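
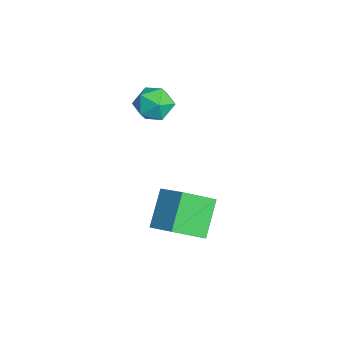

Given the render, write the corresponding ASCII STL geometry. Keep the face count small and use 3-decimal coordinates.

solid 
facet normal -0.215 0.861 0.461
outer loop
vertex -0.808 -1.906 3.404
vertex -0.207 -2.21 4.252
vertex 0.246 -1.66 3.436
endloop
endfacet
facet normal -0.213 0.945 -0.248
outer loop
vertex -0.808 -1.906 3.404
vertex 0.246 -1.66 3.436
vertex -0.202 -2.003 2.512
endloop
endfacet
facet normal -0.693 0.495 -0.524
outer loop
vertex -0.808 -1.906 3.404
vertex -0.202 -2.003 2.512
vertex -0.931 -2.765 2.756
endloop
endfacet
facet normal -0.991 0.132 0.013
outer loop
vertex -0.808 -1.906 3.404
vertex -0.931 -2.765 2.756
vertex -0.934 -2.893 3.832
endloop
endfacet
facet normal -0.696 0.359 0.622
outer loop
vertex -0.808 -1.906 3.404
vertex -0.934 -2.893 3.832
vertex -0.207 -2.21 4.252
endloop
endfacet
facet normal 0.431 0.757 -0.490
outer loop
vertex -0.202 -2.003 2.512
vertex 0.246 -1.66 3.436
vertex 0.774 -2.367 2.808
endloop
endfacet
facet normal 0.428 0.621 0.656
outer loop
vertex 0.246 -1.66 3.436
vertex -0.207 -2.21 4.252
vertex 0.771 -2.495 3.884
endloop
endfacet
facet normal -0.350 -0.192 0.917
outer loop
vertex -0.207 -2.21 4.252
vertex -0.934 -2.893 3.832
vertex 0.042 -3.257 4.128
endloop
endfacet
facet normal -0.828 -0.557 -0.069
outer loop
vertex -0.934 -2.893 3.832
vertex -0.931 -2.765 2.756
vertex -0.406 -3.6 3.204
endloop
endfacet
facet normal -0.345 0.029 -0.938
outer loop
vertex -0.931 -2.765 2.756
vertex -0.202 -2.003 2.512
vertex 0.047 -3.05 2.388
endloop
endfacet
facet normal 0.991 -0.132 -0.013
outer loop
vertex 0.648 -3.354 3.236
vertex 0.774 -2.367 2.808
vertex 0.771 -2.495 3.884
endloop
endfacet
facet normal 0.693 -0.495 0.524
outer loop
vertex 0.648 -3.354 3.236
vertex 0.771 -2.495 3.884
vertex 0.042 -3.257 4.128
endloop
endfacet
facet normal 0.213 -0.945 0.248
outer loop
vertex 0.648 -3.354 3.236
vertex 0.042 -3.257 4.128
vertex -0.406 -3.6 3.204
endloop
endfacet
facet normal 0.215 -0.861 -0.461
outer loop
vertex 0.648 -3.354 3.236
vertex -0.406 -3.6 3.204
vertex 0.047 -3.05 2.388
endloop
endfacet
facet normal 0.696 -0.359 -0.622
outer loop
vertex 0.648 -3.354 3.236
vertex 0.047 -3.05 2.388
vertex 0.774 -2.367 2.808
endloop
endfacet
facet normal 0.828 0.557 0.069
outer loop
vertex 0.771 -2.495 3.884
vertex 0.774 -2.367 2.808
vertex 0.246 -1.66 3.436
endloop
endfacet
facet normal 0.345 -0.029 0.938
outer loop
vertex 0.042 -3.257 4.128
vertex 0.771 -2.495 3.884
vertex -0.207 -2.21 4.252
endloop
endfacet
facet normal -0.431 -0.757 0.490
outer loop
vertex -0.406 -3.6 3.204
vertex 0.042 -3.257 4.128
vertex -0.934 -2.893 3.832
endloop
endfacet
facet normal -0.428 -0.621 -0.656
outer loop
vertex 0.047 -3.05 2.388
vertex -0.406 -3.6 3.204
vertex -0.931 -2.765 2.756
endloop
endfacet
facet normal 0.350 0.192 -0.917
outer loop
vertex 0.774 -2.367 2.808
vertex 0.047 -3.05 2.388
vertex -0.202 -2.003 2.512
endloop
endfacet
facet normal -0.636 0.331 0.697
outer loop
vertex 2.309 -2.687 -0.87
vertex 3.617 -1.872 -0.063
vertex 1.963 -1.049 -1.964
endloop
endfacet
facet normal -0.752 -0.468 -0.463
outer loop
vertex 3.343 -1.768 -3.477
vertex 2.309 -2.687 -0.87
vertex 1.963 -1.049 -1.964
endloop
endfacet
facet normal -0.636 0.332 0.697
outer loop
vertex 1.963 -1.049 -1.964
vertex 3.617 -1.872 -0.063
vertex 3.271 -0.234 -1.158
endloop
endfacet
facet normal -0.173 0.819 -0.547
outer loop
vertex 3.271 -0.234 -1.158
vertex 3.343 -1.768 -3.477
vertex 1.963 -1.049 -1.964
endloop
endfacet
facet normal 0.173 -0.819 0.547
outer loop
vertex 2.309 -2.687 -0.87
vertex 4.997 -2.591 -1.576
vertex 3.617 -1.872 -0.063
endloop
endfacet
facet normal -0.752 -0.469 -0.463
outer loop
vertex 3.689 -3.406 -2.382
vertex 2.309 -2.687 -0.87
vertex 3.343 -1.768 -3.477
endloop
endfacet
facet normal 0.173 -0.819 0.547
outer loop
vertex 3.689 -3.406 -2.382
vertex 4.997 -2.591 -1.576
vertex 2.309 -2.687 -0.87
endloop
endfacet
facet normal 0.752 0.469 0.463
outer loop
vertex 3.617 -1.872 -0.063
vertex 4.997 -2.591 -1.576
vertex 3.271 -0.234 -1.158
endloop
endfacet
facet normal -0.173 0.819 -0.547
outer loop
vertex 4.651 -0.953 -2.67
vertex 3.343 -1.768 -3.477
vertex 3.271 -0.234 -1.158
endloop
endfacet
facet normal 0.752 0.468 0.464
outer loop
vertex 3.271 -0.234 -1.158
vertex 4.997 -2.591 -1.576
vertex 4.651 -0.953 -2.67
endloop
endfacet
facet normal 0.636 -0.331 -0.697
outer loop
vertex 4.651 -0.953 -2.67
vertex 3.689 -3.406 -2.382
vertex 3.343 -1.768 -3.477
endloop
endfacet
facet normal 0.636 -0.331 -0.697
outer loop
vertex 4.997 -2.591 -1.576
vertex 3.689 -3.406 -2.382
vertex 4.651 -0.953 -2.67
endloop
endfacet

endsolid


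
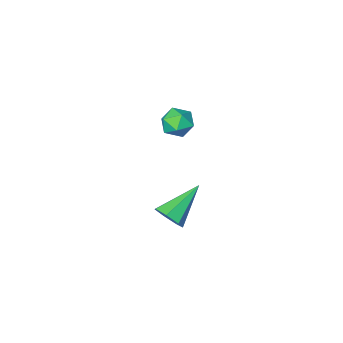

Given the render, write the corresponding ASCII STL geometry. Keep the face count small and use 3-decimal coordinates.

solid 
facet normal 0.819 0.180 -0.545
outer loop
vertex 3.498 3.705 -2.345
vertex 3.212 3.352 -2.891
vertex 3.163 4.043 -2.736
endloop
endfacet
facet normal -0.085 0.717 0.692
outer loop
vertex 3.498 3.705 -2.345
vertex 3.163 4.043 -2.736
vertex 1.648 3.008 -1.849
endloop
endfacet
facet normal 0.818 0.180 -0.545
outer loop
vertex 3.163 4.043 -2.736
vertex 3.212 3.352 -2.891
vertex 2.865 3.862 -3.243
endloop
endfacet
facet normal -0.553 0.833 0.028
outer loop
vertex 3.163 4.043 -2.736
vertex 2.865 3.862 -3.243
vertex 1.648 3.008 -1.849
endloop
endfacet
facet normal 0.819 0.181 -0.545
outer loop
vertex 2.865 3.862 -3.243
vertex 3.212 3.352 -2.891
vertex 2.828 3.296 -3.486
endloop
endfacet
facet normal -0.802 0.279 -0.529
outer loop
vertex 2.865 3.862 -3.243
vertex 2.828 3.296 -3.486
vertex 1.648 3.008 -1.849
endloop
endfacet
facet normal 0.819 0.180 -0.545
outer loop
vertex 2.828 3.296 -3.486
vertex 3.212 3.352 -2.891
vertex 3.08 2.773 -3.28
endloop
endfacet
facet normal -0.642 -0.528 -0.556
outer loop
vertex 2.828 3.296 -3.486
vertex 3.08 2.773 -3.28
vertex 1.648 3.008 -1.849
endloop
endfacet
facet normal 0.819 0.179 -0.545
outer loop
vertex 3.08 2.773 -3.28
vertex 3.212 3.352 -2.891
vertex 3.431 2.686 -2.781
endloop
endfacet
facet normal -0.195 -0.980 -0.034
outer loop
vertex 3.08 2.773 -3.28
vertex 3.431 2.686 -2.781
vertex 1.648 3.008 -1.849
endloop
endfacet
facet normal 0.819 0.179 -0.545
outer loop
vertex 3.431 2.686 -2.781
vertex 3.212 3.352 -2.891
vertex 3.617 3.101 -2.365
endloop
endfacet
facet normal 0.204 -0.737 0.644
outer loop
vertex 3.431 2.686 -2.781
vertex 3.617 3.101 -2.365
vertex 1.648 3.008 -1.849
endloop
endfacet
facet normal 0.819 0.179 -0.545
outer loop
vertex 3.617 3.101 -2.365
vertex 3.212 3.352 -2.891
vertex 3.498 3.705 -2.345
endloop
endfacet
facet normal 0.253 0.018 0.967
outer loop
vertex 3.617 3.101 -2.365
vertex 3.498 3.705 -2.345
vertex 1.648 3.008 -1.849
endloop
endfacet
facet normal -0.583 0.518 0.625
outer loop
vertex -0.651 -1.291 -2.177
vertex -0.915 -1.974 -1.857
vertex -0.27 -1.614 -1.554
endloop
endfacet
facet normal 0.004 0.889 0.458
outer loop
vertex -0.651 -1.291 -2.177
vertex -0.27 -1.614 -1.554
vertex 0.148 -1.303 -2.161
endloop
endfacet
facet normal 0.020 0.967 -0.252
outer loop
vertex -0.651 -1.291 -2.177
vertex 0.148 -1.303 -2.161
vertex -0.24 -1.472 -2.839
endloop
endfacet
facet normal -0.557 0.645 -0.522
outer loop
vertex -0.651 -1.291 -2.177
vertex -0.24 -1.472 -2.839
vertex -0.897 -1.887 -2.651
endloop
endfacet
facet normal -0.930 0.368 0.019
outer loop
vertex -0.651 -1.291 -2.177
vertex -0.897 -1.887 -2.651
vertex -0.915 -1.974 -1.857
endloop
endfacet
facet normal 0.570 0.502 0.650
outer loop
vertex 0.148 -1.303 -2.161
vertex -0.27 -1.614 -1.554
vertex 0.377 -1.993 -1.829
endloop
endfacet
facet normal -0.379 -0.096 0.920
outer loop
vertex -0.27 -1.614 -1.554
vertex -0.915 -1.974 -1.857
vertex -0.28 -2.408 -1.641
endloop
endfacet
facet normal -0.939 -0.340 -0.059
outer loop
vertex -0.915 -1.974 -1.857
vertex -0.897 -1.887 -2.651
vertex -0.668 -2.577 -2.319
endloop
endfacet
facet normal -0.335 0.107 -0.936
outer loop
vertex -0.897 -1.887 -2.651
vertex -0.24 -1.472 -2.839
vertex -0.25 -2.266 -2.926
endloop
endfacet
facet normal 0.598 0.627 -0.499
outer loop
vertex -0.24 -1.472 -2.839
vertex 0.148 -1.303 -2.161
vertex 0.395 -1.906 -2.623
endloop
endfacet
facet normal 0.557 -0.645 0.522
outer loop
vertex 0.131 -2.589 -2.303
vertex 0.377 -1.993 -1.829
vertex -0.28 -2.408 -1.641
endloop
endfacet
facet normal -0.020 -0.967 0.252
outer loop
vertex 0.131 -2.589 -2.303
vertex -0.28 -2.408 -1.641
vertex -0.668 -2.577 -2.319
endloop
endfacet
facet normal -0.004 -0.889 -0.458
outer loop
vertex 0.131 -2.589 -2.303
vertex -0.668 -2.577 -2.319
vertex -0.25 -2.266 -2.926
endloop
endfacet
facet normal 0.583 -0.518 -0.625
outer loop
vertex 0.131 -2.589 -2.303
vertex -0.25 -2.266 -2.926
vertex 0.395 -1.906 -2.623
endloop
endfacet
facet normal 0.930 -0.368 -0.019
outer loop
vertex 0.131 -2.589 -2.303
vertex 0.395 -1.906 -2.623
vertex 0.377 -1.993 -1.829
endloop
endfacet
facet normal 0.335 -0.107 0.936
outer loop
vertex -0.28 -2.408 -1.641
vertex 0.377 -1.993 -1.829
vertex -0.27 -1.614 -1.554
endloop
endfacet
facet normal -0.598 -0.627 0.499
outer loop
vertex -0.668 -2.577 -2.319
vertex -0.28 -2.408 -1.641
vertex -0.915 -1.974 -1.857
endloop
endfacet
facet normal -0.570 -0.502 -0.650
outer loop
vertex -0.25 -2.266 -2.926
vertex -0.668 -2.577 -2.319
vertex -0.897 -1.887 -2.651
endloop
endfacet
facet normal 0.379 0.096 -0.920
outer loop
vertex 0.395 -1.906 -2.623
vertex -0.25 -2.266 -2.926
vertex -0.24 -1.472 -2.839
endloop
endfacet
facet normal 0.939 0.340 0.059
outer loop
vertex 0.377 -1.993 -1.829
vertex 0.395 -1.906 -2.623
vertex 0.148 -1.303 -2.161
endloop
endfacet

endsolid


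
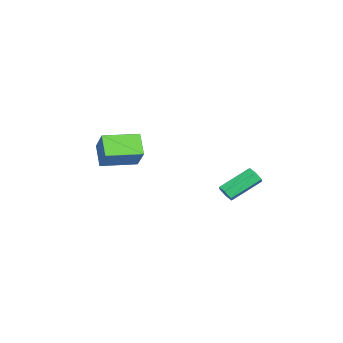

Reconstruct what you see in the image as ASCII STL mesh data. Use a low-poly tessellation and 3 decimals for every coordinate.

solid 
facet normal -0.546 -0.341 -0.765
outer loop
vertex 1.59 -4.058 -0.953
vertex 0.63 -2.207 -1.093
vertex 2.635 -3.589 -1.907
endloop
endfacet
facet normal 0.459 -0.886 0.067
outer loop
vertex 3.59 -2.993 -0.567
vertex 1.59 -4.058 -0.953
vertex 2.635 -3.589 -1.907
endloop
endfacet
facet normal -0.546 -0.340 -0.766
outer loop
vertex 2.635 -3.589 -1.907
vertex 0.63 -2.207 -1.093
vertex 1.675 -1.738 -2.046
endloop
endfacet
facet normal 0.701 0.315 -0.640
outer loop
vertex 1.675 -1.738 -2.046
vertex 3.59 -2.993 -0.567
vertex 2.635 -3.589 -1.907
endloop
endfacet
facet normal -0.701 -0.315 0.640
outer loop
vertex 1.59 -4.058 -0.953
vertex 1.585 -1.611 0.247
vertex 0.63 -2.207 -1.093
endloop
endfacet
facet normal 0.459 -0.886 0.067
outer loop
vertex 2.545 -3.462 0.386
vertex 1.59 -4.058 -0.953
vertex 3.59 -2.993 -0.567
endloop
endfacet
facet normal -0.701 -0.315 0.640
outer loop
vertex 2.545 -3.462 0.386
vertex 1.585 -1.611 0.247
vertex 1.59 -4.058 -0.953
endloop
endfacet
facet normal -0.459 0.886 -0.067
outer loop
vertex 0.63 -2.207 -1.093
vertex 1.585 -1.611 0.247
vertex 1.675 -1.738 -2.046
endloop
endfacet
facet normal 0.701 0.315 -0.640
outer loop
vertex 2.63 -1.142 -0.707
vertex 3.59 -2.993 -0.567
vertex 1.675 -1.738 -2.046
endloop
endfacet
facet normal -0.459 0.886 -0.067
outer loop
vertex 1.675 -1.738 -2.046
vertex 1.585 -1.611 0.247
vertex 2.63 -1.142 -0.707
endloop
endfacet
facet normal 0.545 0.341 0.766
outer loop
vertex 2.63 -1.142 -0.707
vertex 2.545 -3.462 0.386
vertex 3.59 -2.993 -0.567
endloop
endfacet
facet normal 0.546 0.341 0.765
outer loop
vertex 1.585 -1.611 0.247
vertex 2.545 -3.462 0.386
vertex 2.63 -1.142 -0.707
endloop
endfacet
facet normal 0.557 -0.676 -0.483
outer loop
vertex 2.07 3.136 -3.346
vertex 1.654 3.08 -3.747
vertex 2.074 3.475 -3.816
endloop
endfacet
facet normal 0.831 0.448 0.330
outer loop
vertex 2.07 3.136 -3.346
vertex 2.074 3.475 -3.816
vertex 0.901 4.556 -2.333
endloop
endfacet
facet normal 0.831 0.448 0.330
outer loop
vertex 0.901 4.556 -2.333
vertex 2.074 3.475 -3.816
vertex 0.905 4.895 -2.803
endloop
endfacet
facet normal -0.557 0.676 0.483
outer loop
vertex 0.901 4.556 -2.333
vertex 0.905 4.895 -2.803
vertex 0.486 4.5 -2.733
endloop
endfacet
facet normal 0.557 -0.676 -0.483
outer loop
vertex 2.074 3.475 -3.816
vertex 1.654 3.08 -3.747
vertex 1.658 3.419 -4.217
endloop
endfacet
facet normal 0.421 0.730 -0.538
outer loop
vertex 2.074 3.475 -3.816
vertex 1.658 3.419 -4.217
vertex 0.905 4.895 -2.803
endloop
endfacet
facet normal 0.421 0.730 -0.538
outer loop
vertex 0.905 4.895 -2.803
vertex 1.658 3.419 -4.217
vertex 0.489 4.839 -3.204
endloop
endfacet
facet normal -0.557 0.676 0.483
outer loop
vertex 0.905 4.895 -2.803
vertex 0.489 4.839 -3.204
vertex 0.486 4.5 -2.733
endloop
endfacet
facet normal 0.557 -0.676 -0.483
outer loop
vertex 1.658 3.419 -4.217
vertex 1.654 3.08 -3.747
vertex 1.239 3.024 -4.147
endloop
endfacet
facet normal -0.410 0.281 -0.868
outer loop
vertex 1.658 3.419 -4.217
vertex 1.239 3.024 -4.147
vertex 0.489 4.839 -3.204
endloop
endfacet
facet normal -0.410 0.281 -0.868
outer loop
vertex 0.489 4.839 -3.204
vertex 1.239 3.024 -4.147
vertex 0.07 4.444 -3.134
endloop
endfacet
facet normal -0.557 0.676 0.483
outer loop
vertex 0.489 4.839 -3.204
vertex 0.07 4.444 -3.134
vertex 0.486 4.5 -2.733
endloop
endfacet
facet normal 0.557 -0.676 -0.483
outer loop
vertex 1.239 3.024 -4.147
vertex 1.654 3.08 -3.747
vertex 1.235 2.685 -3.677
endloop
endfacet
facet normal -0.831 -0.448 -0.330
outer loop
vertex 1.239 3.024 -4.147
vertex 1.235 2.685 -3.677
vertex 0.07 4.444 -3.134
endloop
endfacet
facet normal -0.831 -0.448 -0.330
outer loop
vertex 0.07 4.444 -3.134
vertex 1.235 2.685 -3.677
vertex 0.066 4.105 -2.664
endloop
endfacet
facet normal -0.557 0.676 0.483
outer loop
vertex 0.07 4.444 -3.134
vertex 0.066 4.105 -2.664
vertex 0.486 4.5 -2.733
endloop
endfacet
facet normal 0.557 -0.676 -0.483
outer loop
vertex 1.235 2.685 -3.677
vertex 1.654 3.08 -3.747
vertex 1.651 2.741 -3.276
endloop
endfacet
facet normal -0.421 -0.730 0.538
outer loop
vertex 1.235 2.685 -3.677
vertex 1.651 2.741 -3.276
vertex 0.066 4.105 -2.664
endloop
endfacet
facet normal -0.421 -0.730 0.538
outer loop
vertex 0.066 4.105 -2.664
vertex 1.651 2.741 -3.276
vertex 0.482 4.161 -2.263
endloop
endfacet
facet normal -0.557 0.676 0.483
outer loop
vertex 0.066 4.105 -2.664
vertex 0.482 4.161 -2.263
vertex 0.486 4.5 -2.733
endloop
endfacet
facet normal 0.557 -0.676 -0.483
outer loop
vertex 1.651 2.741 -3.276
vertex 1.654 3.08 -3.747
vertex 2.07 3.136 -3.346
endloop
endfacet
facet normal 0.410 -0.281 0.868
outer loop
vertex 1.651 2.741 -3.276
vertex 2.07 3.136 -3.346
vertex 0.482 4.161 -2.263
endloop
endfacet
facet normal 0.410 -0.281 0.868
outer loop
vertex 0.482 4.161 -2.263
vertex 2.07 3.136 -3.346
vertex 0.901 4.556 -2.333
endloop
endfacet
facet normal -0.557 0.676 0.483
outer loop
vertex 0.482 4.161 -2.263
vertex 0.901 4.556 -2.333
vertex 0.486 4.5 -2.733
endloop
endfacet

endsolid


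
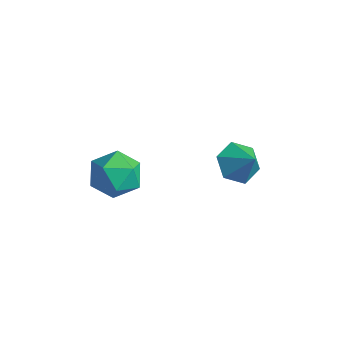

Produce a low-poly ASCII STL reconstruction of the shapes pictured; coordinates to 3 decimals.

solid 
facet normal -0.400 0.819 0.412
outer loop
vertex -2.886 -2.093 3.646
vertex -2.355 -2.342 4.655
vertex -1.816 -1.679 3.861
endloop
endfacet
facet normal -0.295 0.911 -0.287
outer loop
vertex -2.886 -2.093 3.646
vertex -1.816 -1.679 3.861
vertex -2.079 -2.097 2.803
endloop
endfacet
facet normal -0.660 0.405 -0.633
outer loop
vertex -2.886 -2.093 3.646
vertex -2.079 -2.097 2.803
vertex -2.78 -3.019 2.944
endloop
endfacet
facet normal -0.989 -0.001 -0.148
outer loop
vertex -2.886 -2.093 3.646
vertex -2.78 -3.019 2.944
vertex -2.951 -3.171 4.089
endloop
endfacet
facet normal -0.828 0.255 0.499
outer loop
vertex -2.886 -2.093 3.646
vertex -2.951 -3.171 4.089
vertex -2.355 -2.342 4.655
endloop
endfacet
facet normal 0.399 0.815 -0.421
outer loop
vertex -2.079 -2.097 2.803
vertex -1.816 -1.679 3.861
vertex -1.049 -2.349 3.291
endloop
endfacet
facet normal 0.230 0.664 0.711
outer loop
vertex -1.816 -1.679 3.861
vertex -2.355 -2.342 4.655
vertex -1.22 -2.501 4.436
endloop
endfacet
facet normal -0.464 -0.248 0.851
outer loop
vertex -2.355 -2.342 4.655
vertex -2.951 -3.171 4.089
vertex -1.921 -3.423 4.577
endloop
endfacet
facet normal -0.724 -0.662 -0.196
outer loop
vertex -2.951 -3.171 4.089
vertex -2.78 -3.019 2.944
vertex -2.184 -3.841 3.519
endloop
endfacet
facet normal -0.190 -0.006 -0.982
outer loop
vertex -2.78 -3.019 2.944
vertex -2.079 -2.097 2.803
vertex -1.645 -3.178 2.725
endloop
endfacet
facet normal 0.989 0.001 0.148
outer loop
vertex -1.114 -3.427 3.734
vertex -1.049 -2.349 3.291
vertex -1.22 -2.501 4.436
endloop
endfacet
facet normal 0.660 -0.405 0.633
outer loop
vertex -1.114 -3.427 3.734
vertex -1.22 -2.501 4.436
vertex -1.921 -3.423 4.577
endloop
endfacet
facet normal 0.295 -0.911 0.287
outer loop
vertex -1.114 -3.427 3.734
vertex -1.921 -3.423 4.577
vertex -2.184 -3.841 3.519
endloop
endfacet
facet normal 0.400 -0.819 -0.412
outer loop
vertex -1.114 -3.427 3.734
vertex -2.184 -3.841 3.519
vertex -1.645 -3.178 2.725
endloop
endfacet
facet normal 0.828 -0.255 -0.499
outer loop
vertex -1.114 -3.427 3.734
vertex -1.645 -3.178 2.725
vertex -1.049 -2.349 3.291
endloop
endfacet
facet normal 0.724 0.662 0.196
outer loop
vertex -1.22 -2.501 4.436
vertex -1.049 -2.349 3.291
vertex -1.816 -1.679 3.861
endloop
endfacet
facet normal 0.190 0.006 0.982
outer loop
vertex -1.921 -3.423 4.577
vertex -1.22 -2.501 4.436
vertex -2.355 -2.342 4.655
endloop
endfacet
facet normal -0.399 -0.815 0.421
outer loop
vertex -2.184 -3.841 3.519
vertex -1.921 -3.423 4.577
vertex -2.951 -3.171 4.089
endloop
endfacet
facet normal -0.230 -0.664 -0.711
outer loop
vertex -1.645 -3.178 2.725
vertex -2.184 -3.841 3.519
vertex -2.78 -3.019 2.944
endloop
endfacet
facet normal 0.464 0.248 -0.851
outer loop
vertex -1.049 -2.349 3.291
vertex -1.645 -3.178 2.725
vertex -2.079 -2.097 2.803
endloop
endfacet
facet normal -0.723 -0.009 -0.691
outer loop
vertex 0.606 2.407 2.651
vertex 0.134 1.684 3.154
vertex -0.067 2.644 3.352
endloop
endfacet
facet normal 0.534 0.812 0.238
outer loop
vertex 0.606 2.407 2.651
vertex -0.067 2.644 3.352
vertex 1.066 1.696 4.046
endloop
endfacet
facet normal -0.723 -0.009 -0.691
outer loop
vertex -0.067 2.644 3.352
vertex 0.134 1.684 3.154
vertex -0.539 1.921 3.855
endloop
endfacet
facet normal -0.016 0.578 0.816
outer loop
vertex -0.067 2.644 3.352
vertex -0.539 1.921 3.855
vertex 1.066 1.696 4.046
endloop
endfacet
facet normal -0.723 -0.009 -0.691
outer loop
vertex -0.539 1.921 3.855
vertex 0.134 1.684 3.154
vertex -0.339 0.961 3.658
endloop
endfacet
facet normal -0.147 -0.228 0.963
outer loop
vertex -0.539 1.921 3.855
vertex -0.339 0.961 3.658
vertex 1.066 1.696 4.046
endloop
endfacet
facet normal -0.723 -0.009 -0.691
outer loop
vertex -0.339 0.961 3.658
vertex 0.134 1.684 3.154
vertex 0.334 0.725 2.957
endloop
endfacet
facet normal 0.273 -0.802 0.532
outer loop
vertex -0.339 0.961 3.658
vertex 0.334 0.725 2.957
vertex 1.066 1.696 4.046
endloop
endfacet
facet normal -0.723 -0.009 -0.690
outer loop
vertex 0.334 0.725 2.957
vertex 0.134 1.684 3.154
vertex 0.806 1.448 2.453
endloop
endfacet
facet normal 0.822 -0.568 -0.046
outer loop
vertex 0.334 0.725 2.957
vertex 0.806 1.448 2.453
vertex 1.066 1.696 4.046
endloop
endfacet
facet normal -0.723 -0.008 -0.691
outer loop
vertex 0.806 1.448 2.453
vertex 0.134 1.684 3.154
vertex 0.606 2.407 2.651
endloop
endfacet
facet normal 0.952 0.238 -0.192
outer loop
vertex 0.806 1.448 2.453
vertex 0.606 2.407 2.651
vertex 1.066 1.696 4.046
endloop
endfacet

endsolid


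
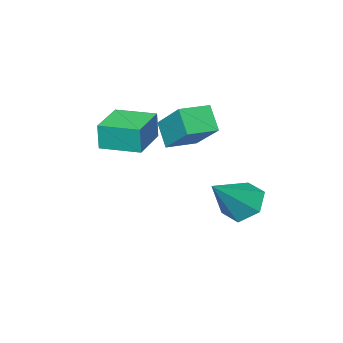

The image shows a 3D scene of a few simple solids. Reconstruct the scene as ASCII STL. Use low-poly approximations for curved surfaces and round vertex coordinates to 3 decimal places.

solid 
facet normal -0.747 -0.093 -0.658
outer loop
vertex 0.073 -0.791 -5.003
vertex -0.496 -0.292 -4.428
vertex 0.026 0.155 -5.084
endloop
endfacet
facet normal 0.900 0.007 -0.437
outer loop
vertex 0.073 -0.791 -5.003
vertex 0.026 0.155 -5.084
vertex 0.976 -0.108 -3.132
endloop
endfacet
facet normal -0.747 -0.094 -0.658
outer loop
vertex 0.026 0.155 -5.084
vertex -0.496 -0.292 -4.428
vertex -0.543 0.653 -4.509
endloop
endfacet
facet normal 0.554 0.817 -0.160
outer loop
vertex 0.026 0.155 -5.084
vertex -0.543 0.653 -4.509
vertex 0.976 -0.108 -3.132
endloop
endfacet
facet normal -0.747 -0.094 -0.658
outer loop
vertex -0.543 0.653 -4.509
vertex -0.496 -0.292 -4.428
vertex -1.065 0.207 -3.853
endloop
endfacet
facet normal -0.057 0.846 0.530
outer loop
vertex -0.543 0.653 -4.509
vertex -1.065 0.207 -3.853
vertex 0.976 -0.108 -3.132
endloop
endfacet
facet normal -0.747 -0.093 -0.658
outer loop
vertex -1.065 0.207 -3.853
vertex -0.496 -0.292 -4.428
vertex -1.018 -0.739 -3.772
endloop
endfacet
facet normal -0.323 0.065 0.944
outer loop
vertex -1.065 0.207 -3.853
vertex -1.018 -0.739 -3.772
vertex 0.976 -0.108 -3.132
endloop
endfacet
facet normal -0.747 -0.094 -0.658
outer loop
vertex -1.018 -0.739 -3.772
vertex -0.496 -0.292 -4.428
vertex -0.449 -1.237 -4.347
endloop
endfacet
facet normal 0.022 -0.745 0.667
outer loop
vertex -1.018 -0.739 -3.772
vertex -0.449 -1.237 -4.347
vertex 0.976 -0.108 -3.132
endloop
endfacet
facet normal -0.747 -0.094 -0.658
outer loop
vertex -0.449 -1.237 -4.347
vertex -0.496 -0.292 -4.428
vertex 0.073 -0.791 -5.003
endloop
endfacet
facet normal 0.633 -0.774 -0.023
outer loop
vertex -0.449 -1.237 -4.347
vertex 0.073 -0.791 -5.003
vertex 0.976 -0.108 -3.132
endloop
endfacet
facet normal -0.991 0.127 -0.029
outer loop
vertex 0.32 -2.576 -0.95
vertex 0.491 -0.949 0.351
vertex 0.439 -1.857 -1.865
endloop
endfacet
facet normal -0.083 -0.778 -0.622
outer loop
vertex 1.629 -2.011 -1.831
vertex 0.32 -2.576 -0.95
vertex 0.439 -1.857 -1.865
endloop
endfacet
facet normal -0.991 0.127 -0.029
outer loop
vertex 0.439 -1.857 -1.865
vertex 0.491 -0.949 0.351
vertex 0.61 -0.23 -0.565
endloop
endfacet
facet normal 0.102 0.614 -0.782
outer loop
vertex 0.61 -0.23 -0.565
vertex 1.629 -2.011 -1.831
vertex 0.439 -1.857 -1.865
endloop
endfacet
facet normal -0.102 -0.615 0.782
outer loop
vertex 0.32 -2.576 -0.95
vertex 1.681 -1.103 0.385
vertex 0.491 -0.949 0.351
endloop
endfacet
facet normal -0.082 -0.779 -0.622
outer loop
vertex 1.51 -2.73 -0.915
vertex 0.32 -2.576 -0.95
vertex 1.629 -2.011 -1.831
endloop
endfacet
facet normal -0.103 -0.614 0.782
outer loop
vertex 1.51 -2.73 -0.915
vertex 1.681 -1.103 0.385
vertex 0.32 -2.576 -0.95
endloop
endfacet
facet normal 0.083 0.779 0.622
outer loop
vertex 0.491 -0.949 0.351
vertex 1.681 -1.103 0.385
vertex 0.61 -0.23 -0.565
endloop
endfacet
facet normal 0.103 0.615 -0.782
outer loop
vertex 1.8 -0.384 -0.53
vertex 1.629 -2.011 -1.831
vertex 0.61 -0.23 -0.565
endloop
endfacet
facet normal 0.082 0.778 0.622
outer loop
vertex 0.61 -0.23 -0.565
vertex 1.681 -1.103 0.385
vertex 1.8 -0.384 -0.53
endloop
endfacet
facet normal 0.991 -0.127 0.029
outer loop
vertex 1.8 -0.384 -0.53
vertex 1.51 -2.73 -0.915
vertex 1.629 -2.011 -1.831
endloop
endfacet
facet normal 0.991 -0.127 0.029
outer loop
vertex 1.681 -1.103 0.385
vertex 1.51 -2.73 -0.915
vertex 1.8 -0.384 -0.53
endloop
endfacet
facet normal -0.793 -0.607 0.048
outer loop
vertex 3.414 -2.418 0.292
vertex 2.491 -1.21 0.324
vertex 3.359 -2.431 -0.786
endloop
endfacet
facet normal 0.606 -0.795 -0.021
outer loop
vertex 4.669 -1.43 -0.864
vertex 3.414 -2.418 0.292
vertex 3.359 -2.431 -0.786
endloop
endfacet
facet normal -0.793 -0.607 0.047
outer loop
vertex 3.359 -2.431 -0.786
vertex 2.491 -1.21 0.324
vertex 2.437 -1.223 -0.755
endloop
endfacet
facet normal -0.050 -0.012 -0.999
outer loop
vertex 2.437 -1.223 -0.755
vertex 4.669 -1.43 -0.864
vertex 3.359 -2.431 -0.786
endloop
endfacet
facet normal 0.050 0.012 0.999
outer loop
vertex 3.414 -2.418 0.292
vertex 3.801 -0.209 0.246
vertex 2.491 -1.21 0.324
endloop
endfacet
facet normal 0.607 -0.795 -0.021
outer loop
vertex 4.723 -1.417 0.215
vertex 3.414 -2.418 0.292
vertex 4.669 -1.43 -0.864
endloop
endfacet
facet normal 0.049 0.012 0.999
outer loop
vertex 4.723 -1.417 0.215
vertex 3.801 -0.209 0.246
vertex 3.414 -2.418 0.292
endloop
endfacet
facet normal -0.606 0.795 0.021
outer loop
vertex 2.491 -1.21 0.324
vertex 3.801 -0.209 0.246
vertex 2.437 -1.223 -0.755
endloop
endfacet
facet normal -0.050 -0.012 -0.999
outer loop
vertex 3.746 -0.222 -0.832
vertex 4.669 -1.43 -0.864
vertex 2.437 -1.223 -0.755
endloop
endfacet
facet normal -0.607 0.795 0.021
outer loop
vertex 2.437 -1.223 -0.755
vertex 3.801 -0.209 0.246
vertex 3.746 -0.222 -0.832
endloop
endfacet
facet normal 0.793 0.607 -0.047
outer loop
vertex 3.746 -0.222 -0.832
vertex 4.723 -1.417 0.215
vertex 4.669 -1.43 -0.864
endloop
endfacet
facet normal 0.793 0.607 -0.048
outer loop
vertex 3.801 -0.209 0.246
vertex 4.723 -1.417 0.215
vertex 3.746 -0.222 -0.832
endloop
endfacet

endsolid


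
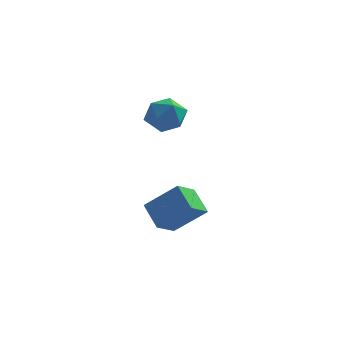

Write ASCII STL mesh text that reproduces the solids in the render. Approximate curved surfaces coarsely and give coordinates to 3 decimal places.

solid 
facet normal -0.549 0.592 0.590
outer loop
vertex -1.134 -0.608 -2.37
vertex 0.407 -0.507 -1.037
vertex -0.633 0.519 -3.034
endloop
endfacet
facet normal -0.755 -0.049 -0.654
outer loop
vertex 0.213 -0.393 -3.943
vertex -1.134 -0.608 -2.37
vertex -0.633 0.519 -3.034
endloop
endfacet
facet normal -0.549 0.592 0.590
outer loop
vertex -0.633 0.519 -3.034
vertex 0.407 -0.507 -1.037
vertex 0.908 0.619 -1.701
endloop
endfacet
facet normal 0.358 0.804 -0.474
outer loop
vertex 0.908 0.619 -1.701
vertex 0.213 -0.393 -3.943
vertex -0.633 0.519 -3.034
endloop
endfacet
facet normal -0.358 -0.804 0.474
outer loop
vertex -1.134 -0.608 -2.37
vertex 1.253 -1.419 -1.946
vertex 0.407 -0.507 -1.037
endloop
endfacet
facet normal -0.755 -0.049 -0.654
outer loop
vertex -0.288 -1.519 -3.279
vertex -1.134 -0.608 -2.37
vertex 0.213 -0.393 -3.943
endloop
endfacet
facet normal -0.358 -0.805 0.474
outer loop
vertex -0.288 -1.519 -3.279
vertex 1.253 -1.419 -1.946
vertex -1.134 -0.608 -2.37
endloop
endfacet
facet normal 0.755 0.049 0.654
outer loop
vertex 0.407 -0.507 -1.037
vertex 1.253 -1.419 -1.946
vertex 0.908 0.619 -1.701
endloop
endfacet
facet normal 0.357 0.805 -0.474
outer loop
vertex 1.754 -0.292 -2.61
vertex 0.213 -0.393 -3.943
vertex 0.908 0.619 -1.701
endloop
endfacet
facet normal 0.755 0.049 0.654
outer loop
vertex 0.908 0.619 -1.701
vertex 1.253 -1.419 -1.946
vertex 1.754 -0.292 -2.61
endloop
endfacet
facet normal 0.549 -0.592 -0.590
outer loop
vertex 1.754 -0.292 -2.61
vertex -0.288 -1.519 -3.279
vertex 0.213 -0.393 -3.943
endloop
endfacet
facet normal 0.549 -0.592 -0.590
outer loop
vertex 1.253 -1.419 -1.946
vertex -0.288 -1.519 -3.279
vertex 1.754 -0.292 -2.61
endloop
endfacet
facet normal -0.898 0.275 -0.344
outer loop
vertex -0.979 1.378 1.944
vertex -1.439 0.571 2.501
vertex -1.317 1.544 2.96
endloop
endfacet
facet normal -0.463 0.837 -0.291
outer loop
vertex -0.979 1.378 1.944
vertex -1.317 1.544 2.96
vertex -0.37 1.953 2.63
endloop
endfacet
facet normal 0.112 0.711 -0.695
outer loop
vertex -0.979 1.378 1.944
vertex -0.37 1.953 2.63
vertex 0.094 1.233 1.968
endloop
endfacet
facet normal 0.031 0.068 -0.997
outer loop
vertex -0.979 1.378 1.944
vertex 0.094 1.233 1.968
vertex -0.567 0.378 1.889
endloop
endfacet
facet normal -0.592 -0.201 -0.780
outer loop
vertex -0.979 1.378 1.944
vertex -0.567 0.378 1.889
vertex -1.439 0.571 2.501
endloop
endfacet
facet normal -0.249 0.888 0.387
outer loop
vertex -0.37 1.953 2.63
vertex -1.317 1.544 2.96
vertex -0.453 1.502 3.611
endloop
endfacet
facet normal -0.953 -0.023 0.302
outer loop
vertex -1.317 1.544 2.96
vertex -1.439 0.571 2.501
vertex -1.114 0.647 3.532
endloop
endfacet
facet normal -0.458 -0.792 -0.403
outer loop
vertex -1.439 0.571 2.501
vertex -0.567 0.378 1.889
vertex -0.65 -0.073 2.87
endloop
endfacet
facet normal 0.551 -0.356 -0.754
outer loop
vertex -0.567 0.378 1.889
vertex 0.094 1.233 1.968
vertex 0.297 0.336 2.54
endloop
endfacet
facet normal 0.681 0.683 -0.265
outer loop
vertex 0.094 1.233 1.968
vertex -0.37 1.953 2.63
vertex 0.419 1.309 2.999
endloop
endfacet
facet normal -0.031 -0.068 0.997
outer loop
vertex -0.041 0.502 3.556
vertex -0.453 1.502 3.611
vertex -1.114 0.647 3.532
endloop
endfacet
facet normal -0.112 -0.711 0.695
outer loop
vertex -0.041 0.502 3.556
vertex -1.114 0.647 3.532
vertex -0.65 -0.073 2.87
endloop
endfacet
facet normal 0.463 -0.837 0.291
outer loop
vertex -0.041 0.502 3.556
vertex -0.65 -0.073 2.87
vertex 0.297 0.336 2.54
endloop
endfacet
facet normal 0.898 -0.275 0.344
outer loop
vertex -0.041 0.502 3.556
vertex 0.297 0.336 2.54
vertex 0.419 1.309 2.999
endloop
endfacet
facet normal 0.592 0.201 0.780
outer loop
vertex -0.041 0.502 3.556
vertex 0.419 1.309 2.999
vertex -0.453 1.502 3.611
endloop
endfacet
facet normal -0.551 0.356 0.754
outer loop
vertex -1.114 0.647 3.532
vertex -0.453 1.502 3.611
vertex -1.317 1.544 2.96
endloop
endfacet
facet normal -0.681 -0.683 0.265
outer loop
vertex -0.65 -0.073 2.87
vertex -1.114 0.647 3.532
vertex -1.439 0.571 2.501
endloop
endfacet
facet normal 0.249 -0.888 -0.387
outer loop
vertex 0.297 0.336 2.54
vertex -0.65 -0.073 2.87
vertex -0.567 0.378 1.889
endloop
endfacet
facet normal 0.953 0.023 -0.302
outer loop
vertex 0.419 1.309 2.999
vertex 0.297 0.336 2.54
vertex 0.094 1.233 1.968
endloop
endfacet
facet normal 0.458 0.792 0.403
outer loop
vertex -0.453 1.502 3.611
vertex 0.419 1.309 2.999
vertex -0.37 1.953 2.63
endloop
endfacet

endsolid


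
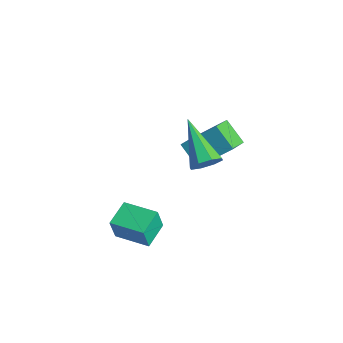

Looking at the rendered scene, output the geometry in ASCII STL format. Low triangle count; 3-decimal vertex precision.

solid 
facet normal 0.847 -0.025 -0.531
outer loop
vertex 4.402 1.653 0.816
vertex 4.051 1.605 0.259
vertex 4.291 2.104 0.618
endloop
endfacet
facet normal 0.225 0.438 0.871
outer loop
vertex 4.402 1.653 0.816
vertex 4.291 2.104 0.618
vertex 2.289 1.655 1.361
endloop
endfacet
facet normal 0.846 -0.024 -0.532
outer loop
vertex 4.291 2.104 0.618
vertex 4.051 1.605 0.259
vertex 4.039 2.263 0.21
endloop
endfacet
facet normal -0.059 0.917 0.394
outer loop
vertex 4.291 2.104 0.618
vertex 4.039 2.263 0.21
vertex 2.289 1.655 1.361
endloop
endfacet
facet normal 0.848 -0.024 -0.530
outer loop
vertex 4.039 2.263 0.21
vertex 4.051 1.605 0.259
vertex 3.795 2.037 -0.17
endloop
endfacet
facet normal -0.449 0.865 -0.226
outer loop
vertex 4.039 2.263 0.21
vertex 3.795 2.037 -0.17
vertex 2.289 1.655 1.361
endloop
endfacet
facet normal 0.848 -0.024 -0.530
outer loop
vertex 3.795 2.037 -0.17
vertex 4.051 1.605 0.259
vertex 3.701 1.558 -0.299
endloop
endfacet
facet normal -0.715 0.309 -0.627
outer loop
vertex 3.795 2.037 -0.17
vertex 3.701 1.558 -0.299
vertex 2.289 1.655 1.361
endloop
endfacet
facet normal 0.848 -0.024 -0.530
outer loop
vertex 3.701 1.558 -0.299
vertex 4.051 1.605 0.259
vertex 3.812 1.106 -0.101
endloop
endfacet
facet normal -0.702 -0.423 -0.573
outer loop
vertex 3.701 1.558 -0.299
vertex 3.812 1.106 -0.101
vertex 2.289 1.655 1.361
endloop
endfacet
facet normal 0.847 -0.023 -0.530
outer loop
vertex 3.812 1.106 -0.101
vertex 4.051 1.605 0.259
vertex 4.063 0.947 0.307
endloop
endfacet
facet normal -0.417 -0.904 -0.095
outer loop
vertex 3.812 1.106 -0.101
vertex 4.063 0.947 0.307
vertex 2.289 1.655 1.361
endloop
endfacet
facet normal 0.847 -0.023 -0.530
outer loop
vertex 4.063 0.947 0.307
vertex 4.051 1.605 0.259
vertex 4.307 1.174 0.687
endloop
endfacet
facet normal -0.027 -0.850 0.525
outer loop
vertex 4.063 0.947 0.307
vertex 4.307 1.174 0.687
vertex 2.289 1.655 1.361
endloop
endfacet
facet normal 0.847 -0.025 -0.531
outer loop
vertex 4.307 1.174 0.687
vertex 4.051 1.605 0.259
vertex 4.402 1.653 0.816
endloop
endfacet
facet normal 0.238 -0.296 0.925
outer loop
vertex 4.307 1.174 0.687
vertex 4.402 1.653 0.816
vertex 2.289 1.655 1.361
endloop
endfacet
facet normal -0.742 -0.250 0.622
outer loop
vertex 1.23 1.852 -1.2
vertex 1.842 3.027 0.003
vertex 0.642 2.578 -1.61
endloop
endfacet
facet normal -0.342 -0.657 -0.673
outer loop
vertex 1.518 2.873 -2.343
vertex 1.23 1.852 -1.2
vertex 0.642 2.578 -1.61
endloop
endfacet
facet normal -0.742 -0.251 0.622
outer loop
vertex 0.642 2.578 -1.61
vertex 1.842 3.027 0.003
vertex 1.254 3.753 -0.406
endloop
endfacet
facet normal -0.576 0.712 -0.402
outer loop
vertex 1.254 3.753 -0.406
vertex 1.518 2.873 -2.343
vertex 0.642 2.578 -1.61
endloop
endfacet
facet normal 0.576 -0.712 0.402
outer loop
vertex 1.23 1.852 -1.2
vertex 2.718 3.322 -0.73
vertex 1.842 3.027 0.003
endloop
endfacet
facet normal -0.342 -0.656 -0.672
outer loop
vertex 2.106 2.147 -1.934
vertex 1.23 1.852 -1.2
vertex 1.518 2.873 -2.343
endloop
endfacet
facet normal 0.576 -0.712 0.402
outer loop
vertex 2.106 2.147 -1.934
vertex 2.718 3.322 -0.73
vertex 1.23 1.852 -1.2
endloop
endfacet
facet normal 0.342 0.656 0.673
outer loop
vertex 1.842 3.027 0.003
vertex 2.718 3.322 -0.73
vertex 1.254 3.753 -0.406
endloop
endfacet
facet normal -0.576 0.712 -0.402
outer loop
vertex 2.13 4.048 -1.14
vertex 1.518 2.873 -2.343
vertex 1.254 3.753 -0.406
endloop
endfacet
facet normal 0.342 0.657 0.672
outer loop
vertex 1.254 3.753 -0.406
vertex 2.718 3.322 -0.73
vertex 2.13 4.048 -1.14
endloop
endfacet
facet normal 0.742 0.250 -0.622
outer loop
vertex 2.13 4.048 -1.14
vertex 2.106 2.147 -1.934
vertex 1.518 2.873 -2.343
endloop
endfacet
facet normal 0.742 0.250 -0.622
outer loop
vertex 2.718 3.322 -0.73
vertex 2.106 2.147 -1.934
vertex 2.13 4.048 -1.14
endloop
endfacet
facet normal -0.601 0.763 0.239
outer loop
vertex 3.151 -1.264 -1.717
vertex 4.271 -0.415 -1.61
vertex 3.061 -1.019 -2.724
endloop
endfacet
facet normal -0.794 -0.603 -0.076
outer loop
vertex 3.729 -1.865 -2.99
vertex 3.151 -1.264 -1.717
vertex 3.061 -1.019 -2.724
endloop
endfacet
facet normal -0.601 0.762 0.240
outer loop
vertex 3.061 -1.019 -2.724
vertex 4.271 -0.415 -1.61
vertex 4.181 -0.169 -2.617
endloop
endfacet
facet normal -0.087 0.236 -0.968
outer loop
vertex 4.181 -0.169 -2.617
vertex 3.729 -1.865 -2.99
vertex 3.061 -1.019 -2.724
endloop
endfacet
facet normal 0.086 -0.236 0.968
outer loop
vertex 3.151 -1.264 -1.717
vertex 4.939 -1.261 -1.876
vertex 4.271 -0.415 -1.61
endloop
endfacet
facet normal -0.794 -0.603 -0.076
outer loop
vertex 3.819 -2.111 -1.983
vertex 3.151 -1.264 -1.717
vertex 3.729 -1.865 -2.99
endloop
endfacet
facet normal 0.086 -0.236 0.968
outer loop
vertex 3.819 -2.111 -1.983
vertex 4.939 -1.261 -1.876
vertex 3.151 -1.264 -1.717
endloop
endfacet
facet normal 0.794 0.603 0.076
outer loop
vertex 4.271 -0.415 -1.61
vertex 4.939 -1.261 -1.876
vertex 4.181 -0.169 -2.617
endloop
endfacet
facet normal -0.086 0.236 -0.968
outer loop
vertex 4.849 -1.016 -2.883
vertex 3.729 -1.865 -2.99
vertex 4.181 -0.169 -2.617
endloop
endfacet
facet normal 0.794 0.603 0.076
outer loop
vertex 4.181 -0.169 -2.617
vertex 4.939 -1.261 -1.876
vertex 4.849 -1.016 -2.883
endloop
endfacet
facet normal 0.601 -0.762 -0.240
outer loop
vertex 4.849 -1.016 -2.883
vertex 3.819 -2.111 -1.983
vertex 3.729 -1.865 -2.99
endloop
endfacet
facet normal 0.601 -0.762 -0.239
outer loop
vertex 4.939 -1.261 -1.876
vertex 3.819 -2.111 -1.983
vertex 4.849 -1.016 -2.883
endloop
endfacet

endsolid


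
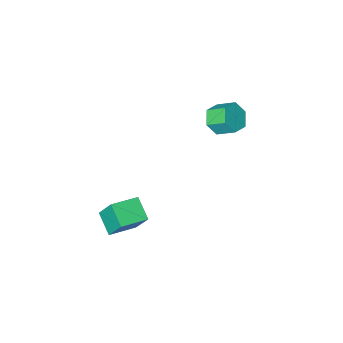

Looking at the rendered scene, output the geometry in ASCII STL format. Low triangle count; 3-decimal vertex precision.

solid 
facet normal 0.448 -0.709 -0.545
outer loop
vertex -1.828 -1.006 2.179
vertex -2.632 -1.339 1.952
vertex -2.248 -0.705 1.442
endloop
endfacet
facet normal 0.763 0.621 -0.181
outer loop
vertex -1.828 -1.006 2.179
vertex -2.248 -0.705 1.442
vertex -2.383 -0.127 2.855
endloop
endfacet
facet normal 0.762 0.622 -0.182
outer loop
vertex -2.383 -0.127 2.855
vertex -2.248 -0.705 1.442
vertex -2.804 0.174 2.119
endloop
endfacet
facet normal -0.448 0.708 0.546
outer loop
vertex -2.383 -0.127 2.855
vertex -2.804 0.174 2.119
vertex -3.188 -0.461 2.628
endloop
endfacet
facet normal 0.447 -0.709 -0.545
outer loop
vertex -2.248 -0.705 1.442
vertex -2.632 -1.339 1.952
vertex -3.053 -1.038 1.215
endloop
endfacet
facet normal -0.023 0.601 -0.799
outer loop
vertex -2.248 -0.705 1.442
vertex -3.053 -1.038 1.215
vertex -2.804 0.174 2.119
endloop
endfacet
facet normal -0.023 0.601 -0.799
outer loop
vertex -2.804 0.174 2.119
vertex -3.053 -1.038 1.215
vertex -3.608 -0.159 1.892
endloop
endfacet
facet normal -0.448 0.708 0.546
outer loop
vertex -2.804 0.174 2.119
vertex -3.608 -0.159 1.892
vertex -3.188 -0.461 2.628
endloop
endfacet
facet normal 0.448 -0.709 -0.545
outer loop
vertex -3.053 -1.038 1.215
vertex -2.632 -1.339 1.952
vertex -3.437 -1.673 1.725
endloop
endfacet
facet normal -0.786 -0.021 -0.618
outer loop
vertex -3.053 -1.038 1.215
vertex -3.437 -1.673 1.725
vertex -3.608 -0.159 1.892
endloop
endfacet
facet normal -0.786 -0.021 -0.618
outer loop
vertex -3.608 -0.159 1.892
vertex -3.437 -1.673 1.725
vertex -3.992 -0.794 2.401
endloop
endfacet
facet normal -0.448 0.708 0.546
outer loop
vertex -3.608 -0.159 1.892
vertex -3.992 -0.794 2.401
vertex -3.188 -0.461 2.628
endloop
endfacet
facet normal 0.448 -0.708 -0.546
outer loop
vertex -3.437 -1.673 1.725
vertex -2.632 -1.339 1.952
vertex -3.016 -1.974 2.461
endloop
endfacet
facet normal -0.762 -0.621 0.182
outer loop
vertex -3.437 -1.673 1.725
vertex -3.016 -1.974 2.461
vertex -3.992 -0.794 2.401
endloop
endfacet
facet normal -0.762 -0.621 0.181
outer loop
vertex -3.992 -0.794 2.401
vertex -3.016 -1.974 2.461
vertex -3.572 -1.095 3.138
endloop
endfacet
facet normal -0.448 0.709 0.545
outer loop
vertex -3.992 -0.794 2.401
vertex -3.572 -1.095 3.138
vertex -3.188 -0.461 2.628
endloop
endfacet
facet normal 0.448 -0.708 -0.546
outer loop
vertex -3.016 -1.974 2.461
vertex -2.632 -1.339 1.952
vertex -2.212 -1.641 2.688
endloop
endfacet
facet normal 0.023 -0.601 0.799
outer loop
vertex -3.016 -1.974 2.461
vertex -2.212 -1.641 2.688
vertex -3.572 -1.095 3.138
endloop
endfacet
facet normal 0.023 -0.601 0.799
outer loop
vertex -3.572 -1.095 3.138
vertex -2.212 -1.641 2.688
vertex -2.767 -0.762 3.365
endloop
endfacet
facet normal -0.447 0.709 0.545
outer loop
vertex -3.572 -1.095 3.138
vertex -2.767 -0.762 3.365
vertex -3.188 -0.461 2.628
endloop
endfacet
facet normal 0.448 -0.708 -0.546
outer loop
vertex -2.212 -1.641 2.688
vertex -2.632 -1.339 1.952
vertex -1.828 -1.006 2.179
endloop
endfacet
facet normal 0.786 0.020 0.618
outer loop
vertex -2.212 -1.641 2.688
vertex -1.828 -1.006 2.179
vertex -2.767 -0.762 3.365
endloop
endfacet
facet normal 0.786 0.021 0.618
outer loop
vertex -2.767 -0.762 3.365
vertex -1.828 -1.006 2.179
vertex -2.383 -0.127 2.855
endloop
endfacet
facet normal -0.448 0.709 0.545
outer loop
vertex -2.767 -0.762 3.365
vertex -2.383 -0.127 2.855
vertex -3.188 -0.461 2.628
endloop
endfacet
facet normal -0.987 -0.017 -0.161
outer loop
vertex 2.802 -1.138 -2.409
vertex 2.555 -0.285 -0.983
vertex 2.895 0.059 -3.109
endloop
endfacet
facet normal 0.147 -0.508 -0.849
outer loop
vertex 4.445 0.085 -2.857
vertex 2.802 -1.138 -2.409
vertex 2.895 0.059 -3.109
endloop
endfacet
facet normal -0.987 -0.016 -0.160
outer loop
vertex 2.895 0.059 -3.109
vertex 2.555 -0.285 -0.983
vertex 2.649 0.912 -1.683
endloop
endfacet
facet normal 0.067 0.861 -0.504
outer loop
vertex 2.649 0.912 -1.683
vertex 4.445 0.085 -2.857
vertex 2.895 0.059 -3.109
endloop
endfacet
facet normal -0.067 -0.861 0.504
outer loop
vertex 2.802 -1.138 -2.409
vertex 4.105 -0.259 -0.731
vertex 2.555 -0.285 -0.983
endloop
endfacet
facet normal 0.147 -0.508 -0.849
outer loop
vertex 4.351 -1.112 -2.157
vertex 2.802 -1.138 -2.409
vertex 4.445 0.085 -2.857
endloop
endfacet
facet normal -0.067 -0.861 0.504
outer loop
vertex 4.351 -1.112 -2.157
vertex 4.105 -0.259 -0.731
vertex 2.802 -1.138 -2.409
endloop
endfacet
facet normal -0.147 0.508 0.849
outer loop
vertex 2.555 -0.285 -0.983
vertex 4.105 -0.259 -0.731
vertex 2.649 0.912 -1.683
endloop
endfacet
facet normal 0.067 0.861 -0.504
outer loop
vertex 4.198 0.938 -1.431
vertex 4.445 0.085 -2.857
vertex 2.649 0.912 -1.683
endloop
endfacet
facet normal -0.147 0.508 0.849
outer loop
vertex 2.649 0.912 -1.683
vertex 4.105 -0.259 -0.731
vertex 4.198 0.938 -1.431
endloop
endfacet
facet normal 0.987 0.017 0.161
outer loop
vertex 4.198 0.938 -1.431
vertex 4.351 -1.112 -2.157
vertex 4.445 0.085 -2.857
endloop
endfacet
facet normal 0.987 0.017 0.160
outer loop
vertex 4.105 -0.259 -0.731
vertex 4.351 -1.112 -2.157
vertex 4.198 0.938 -1.431
endloop
endfacet

endsolid


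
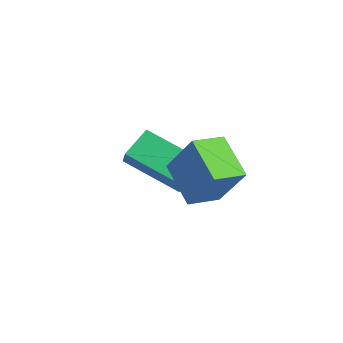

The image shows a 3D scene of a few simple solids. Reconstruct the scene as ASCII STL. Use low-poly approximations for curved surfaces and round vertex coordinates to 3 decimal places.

solid 
facet normal -0.589 -0.657 0.471
outer loop
vertex -0.421 -3.713 0.275
vertex -0.768 -2.918 0.951
vertex -1.664 -3.357 -0.782
endloop
endfacet
facet normal 0.316 -0.722 -0.615
outer loop
vertex -0.452 -2.002 -1.751
vertex -0.421 -3.713 0.275
vertex -1.664 -3.357 -0.782
endloop
endfacet
facet normal -0.588 -0.658 0.471
outer loop
vertex -1.664 -3.357 -0.782
vertex -0.768 -2.918 0.951
vertex -2.011 -2.562 -0.105
endloop
endfacet
facet normal -0.745 0.214 -0.632
outer loop
vertex -2.011 -2.562 -0.105
vertex -0.452 -2.002 -1.751
vertex -1.664 -3.357 -0.782
endloop
endfacet
facet normal 0.744 -0.213 0.633
outer loop
vertex -0.421 -3.713 0.275
vertex 0.444 -1.563 -0.018
vertex -0.768 -2.918 0.951
endloop
endfacet
facet normal 0.316 -0.723 -0.615
outer loop
vertex 0.791 -2.358 -0.695
vertex -0.421 -3.713 0.275
vertex -0.452 -2.002 -1.751
endloop
endfacet
facet normal 0.745 -0.213 0.632
outer loop
vertex 0.791 -2.358 -0.695
vertex 0.444 -1.563 -0.018
vertex -0.421 -3.713 0.275
endloop
endfacet
facet normal -0.316 0.722 0.615
outer loop
vertex -0.768 -2.918 0.951
vertex 0.444 -1.563 -0.018
vertex -2.011 -2.562 -0.105
endloop
endfacet
facet normal -0.745 0.213 -0.633
outer loop
vertex -0.799 -1.207 -1.075
vertex -0.452 -2.002 -1.751
vertex -2.011 -2.562 -0.105
endloop
endfacet
facet normal -0.316 0.723 0.615
outer loop
vertex -2.011 -2.562 -0.105
vertex 0.444 -1.563 -0.018
vertex -0.799 -1.207 -1.075
endloop
endfacet
facet normal 0.588 0.657 -0.471
outer loop
vertex -0.799 -1.207 -1.075
vertex 0.791 -2.358 -0.695
vertex -0.452 -2.002 -1.751
endloop
endfacet
facet normal 0.588 0.658 -0.471
outer loop
vertex 0.444 -1.563 -0.018
vertex 0.791 -2.358 -0.695
vertex -0.799 -1.207 -1.075
endloop
endfacet
facet normal -0.521 -0.240 -0.819
outer loop
vertex 0.602 -2.817 0.134
vertex 0.374 -1.753 -0.033
vertex 1.918 -2.673 -0.746
endloop
endfacet
facet normal 0.207 -0.967 0.151
outer loop
vertex 2.846 -2.247 0.713
vertex 0.602 -2.817 0.134
vertex 1.918 -2.673 -0.746
endloop
endfacet
facet normal -0.521 -0.239 -0.819
outer loop
vertex 1.918 -2.673 -0.746
vertex 0.374 -1.753 -0.033
vertex 1.691 -1.61 -0.912
endloop
endfacet
facet normal 0.828 0.090 -0.553
outer loop
vertex 1.691 -1.61 -0.912
vertex 2.846 -2.247 0.713
vertex 1.918 -2.673 -0.746
endloop
endfacet
facet normal -0.828 -0.091 0.553
outer loop
vertex 0.602 -2.817 0.134
vertex 1.302 -1.327 1.426
vertex 0.374 -1.753 -0.033
endloop
endfacet
facet normal 0.206 -0.967 0.152
outer loop
vertex 1.529 -2.39 1.592
vertex 0.602 -2.817 0.134
vertex 2.846 -2.247 0.713
endloop
endfacet
facet normal -0.828 -0.090 0.553
outer loop
vertex 1.529 -2.39 1.592
vertex 1.302 -1.327 1.426
vertex 0.602 -2.817 0.134
endloop
endfacet
facet normal -0.206 0.967 -0.151
outer loop
vertex 0.374 -1.753 -0.033
vertex 1.302 -1.327 1.426
vertex 1.691 -1.61 -0.912
endloop
endfacet
facet normal 0.828 0.091 -0.553
outer loop
vertex 2.618 -1.183 0.546
vertex 2.846 -2.247 0.713
vertex 1.691 -1.61 -0.912
endloop
endfacet
facet normal -0.207 0.967 -0.151
outer loop
vertex 1.691 -1.61 -0.912
vertex 1.302 -1.327 1.426
vertex 2.618 -1.183 0.546
endloop
endfacet
facet normal 0.521 0.240 0.819
outer loop
vertex 2.618 -1.183 0.546
vertex 1.529 -2.39 1.592
vertex 2.846 -2.247 0.713
endloop
endfacet
facet normal 0.521 0.239 0.819
outer loop
vertex 1.302 -1.327 1.426
vertex 1.529 -2.39 1.592
vertex 2.618 -1.183 0.546
endloop
endfacet

endsolid


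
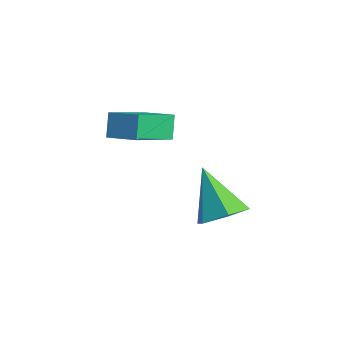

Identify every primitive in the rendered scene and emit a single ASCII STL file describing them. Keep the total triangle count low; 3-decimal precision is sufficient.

solid 
facet normal -0.880 -0.368 -0.300
outer loop
vertex 1.454 -4.173 2.279
vertex 1.004 -3.765 3.098
vertex 1.087 -2.419 1.203
endloop
endfacet
facet normal 0.442 -0.400 -0.803
outer loop
vertex 2.196 -1.955 1.582
vertex 1.454 -4.173 2.279
vertex 1.087 -2.419 1.203
endloop
endfacet
facet normal -0.880 -0.368 -0.300
outer loop
vertex 1.087 -2.419 1.203
vertex 1.004 -3.765 3.098
vertex 0.637 -2.011 2.023
endloop
endfacet
facet normal -0.176 0.840 -0.514
outer loop
vertex 0.637 -2.011 2.023
vertex 2.196 -1.955 1.582
vertex 1.087 -2.419 1.203
endloop
endfacet
facet normal 0.175 -0.839 0.514
outer loop
vertex 1.454 -4.173 2.279
vertex 2.113 -3.301 3.477
vertex 1.004 -3.765 3.098
endloop
endfacet
facet normal 0.441 -0.400 -0.803
outer loop
vertex 2.563 -3.709 2.657
vertex 1.454 -4.173 2.279
vertex 2.196 -1.955 1.582
endloop
endfacet
facet normal 0.176 -0.839 0.514
outer loop
vertex 2.563 -3.709 2.657
vertex 2.113 -3.301 3.477
vertex 1.454 -4.173 2.279
endloop
endfacet
facet normal -0.442 0.400 0.803
outer loop
vertex 1.004 -3.765 3.098
vertex 2.113 -3.301 3.477
vertex 0.637 -2.011 2.023
endloop
endfacet
facet normal -0.176 0.839 -0.515
outer loop
vertex 1.746 -1.547 2.401
vertex 2.196 -1.955 1.582
vertex 0.637 -2.011 2.023
endloop
endfacet
facet normal -0.441 0.400 0.803
outer loop
vertex 0.637 -2.011 2.023
vertex 2.113 -3.301 3.477
vertex 1.746 -1.547 2.401
endloop
endfacet
facet normal 0.880 0.368 0.300
outer loop
vertex 1.746 -1.547 2.401
vertex 2.563 -3.709 2.657
vertex 2.196 -1.955 1.582
endloop
endfacet
facet normal 0.880 0.368 0.300
outer loop
vertex 2.113 -3.301 3.477
vertex 2.563 -3.709 2.657
vertex 1.746 -1.547 2.401
endloop
endfacet
facet normal 0.686 -0.081 -0.723
outer loop
vertex 4.878 -1.541 -0.882
vertex 4.194 -1.246 -1.564
vertex 4.769 -0.56 -1.095
endloop
endfacet
facet normal 0.406 0.237 0.882
outer loop
vertex 4.878 -1.541 -0.882
vertex 4.769 -0.56 -1.095
vertex 2.726 -1.074 -0.016
endloop
endfacet
facet normal 0.686 -0.080 -0.723
outer loop
vertex 4.769 -0.56 -1.095
vertex 4.194 -1.246 -1.564
vertex 4.085 -0.264 -1.776
endloop
endfacet
facet normal -0.013 0.912 0.410
outer loop
vertex 4.769 -0.56 -1.095
vertex 4.085 -0.264 -1.776
vertex 2.726 -1.074 -0.016
endloop
endfacet
facet normal 0.686 -0.080 -0.723
outer loop
vertex 4.085 -0.264 -1.776
vertex 4.194 -1.246 -1.564
vertex 3.51 -0.95 -2.245
endloop
endfacet
facet normal -0.679 0.706 -0.200
outer loop
vertex 4.085 -0.264 -1.776
vertex 3.51 -0.95 -2.245
vertex 2.726 -1.074 -0.016
endloop
endfacet
facet normal 0.686 -0.079 -0.723
outer loop
vertex 3.51 -0.95 -2.245
vertex 4.194 -1.246 -1.564
vertex 3.62 -1.931 -2.033
endloop
endfacet
facet normal -0.925 -0.176 -0.335
outer loop
vertex 3.51 -0.95 -2.245
vertex 3.62 -1.931 -2.033
vertex 2.726 -1.074 -0.016
endloop
endfacet
facet normal 0.686 -0.080 -0.723
outer loop
vertex 3.62 -1.931 -2.033
vertex 4.194 -1.246 -1.564
vertex 4.304 -2.227 -1.351
endloop
endfacet
facet normal -0.506 -0.852 0.138
outer loop
vertex 3.62 -1.931 -2.033
vertex 4.304 -2.227 -1.351
vertex 2.726 -1.074 -0.016
endloop
endfacet
facet normal 0.686 -0.080 -0.723
outer loop
vertex 4.304 -2.227 -1.351
vertex 4.194 -1.246 -1.564
vertex 4.878 -1.541 -0.882
endloop
endfacet
facet normal 0.161 -0.645 0.747
outer loop
vertex 4.304 -2.227 -1.351
vertex 4.878 -1.541 -0.882
vertex 2.726 -1.074 -0.016
endloop
endfacet

endsolid


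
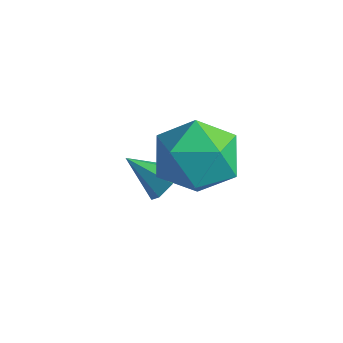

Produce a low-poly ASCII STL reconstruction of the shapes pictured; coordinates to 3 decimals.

solid 
facet normal 0.724 0.400 -0.561
outer loop
vertex 1.563 -0.864 1.634
vertex 1.36 -1.128 1.184
vertex 1.23 -0.619 1.379
endloop
endfacet
facet normal -0.222 0.542 0.810
outer loop
vertex 1.563 -0.864 1.634
vertex 1.23 -0.619 1.379
vertex 0.52 -1.592 1.836
endloop
endfacet
facet normal 0.724 0.400 -0.562
outer loop
vertex 1.23 -0.619 1.379
vertex 1.36 -1.128 1.184
vertex 0.994 -0.757 0.977
endloop
endfacet
facet normal -0.738 0.639 0.214
outer loop
vertex 1.23 -0.619 1.379
vertex 0.994 -0.757 0.977
vertex 0.52 -1.592 1.836
endloop
endfacet
facet normal 0.723 0.399 -0.564
outer loop
vertex 0.994 -0.757 0.977
vertex 1.36 -1.128 1.184
vertex 1.033 -1.175 0.731
endloop
endfacet
facet normal -0.917 0.135 -0.375
outer loop
vertex 0.994 -0.757 0.977
vertex 1.033 -1.175 0.731
vertex 0.52 -1.592 1.836
endloop
endfacet
facet normal 0.723 0.399 -0.563
outer loop
vertex 1.033 -1.175 0.731
vertex 1.36 -1.128 1.184
vertex 1.318 -1.557 0.826
endloop
endfacet
facet normal -0.622 -0.592 -0.512
outer loop
vertex 1.033 -1.175 0.731
vertex 1.318 -1.557 0.826
vertex 0.52 -1.592 1.836
endloop
endfacet
facet normal 0.723 0.399 -0.563
outer loop
vertex 1.318 -1.557 0.826
vertex 1.36 -1.128 1.184
vertex 1.634 -1.616 1.19
endloop
endfacet
facet normal -0.076 -0.993 -0.095
outer loop
vertex 1.318 -1.557 0.826
vertex 1.634 -1.616 1.19
vertex 0.52 -1.592 1.836
endloop
endfacet
facet normal 0.723 0.399 -0.564
outer loop
vertex 1.634 -1.616 1.19
vertex 1.36 -1.128 1.184
vertex 1.744 -1.307 1.55
endloop
endfacet
facet normal 0.310 -0.766 0.563
outer loop
vertex 1.634 -1.616 1.19
vertex 1.744 -1.307 1.55
vertex 0.52 -1.592 1.836
endloop
endfacet
facet normal 0.723 0.402 -0.562
outer loop
vertex 1.744 -1.307 1.55
vertex 1.36 -1.128 1.184
vertex 1.563 -0.864 1.634
endloop
endfacet
facet normal 0.245 -0.083 0.966
outer loop
vertex 1.744 -1.307 1.55
vertex 1.563 -0.864 1.634
vertex 0.52 -1.592 1.836
endloop
endfacet
facet normal 0.347 0.432 0.832
outer loop
vertex 3.072 -0.698 3.798
vertex 2.511 -1.369 4.38
vertex 3.494 -1.613 4.097
endloop
endfacet
facet normal 0.823 0.479 0.304
outer loop
vertex 3.072 -0.698 3.798
vertex 3.494 -1.613 4.097
vertex 3.648 -1.258 3.12
endloop
endfacet
facet normal 0.516 0.822 -0.241
outer loop
vertex 3.072 -0.698 3.798
vertex 3.648 -1.258 3.12
vertex 2.76 -0.795 2.798
endloop
endfacet
facet normal -0.151 0.987 -0.049
outer loop
vertex 3.072 -0.698 3.798
vertex 2.76 -0.795 2.798
vertex 2.058 -0.864 3.577
endloop
endfacet
facet normal -0.256 0.747 0.614
outer loop
vertex 3.072 -0.698 3.798
vertex 2.058 -0.864 3.577
vertex 2.511 -1.369 4.38
endloop
endfacet
facet normal 0.979 -0.184 0.087
outer loop
vertex 3.648 -1.258 3.12
vertex 3.494 -1.613 4.097
vertex 3.442 -2.276 3.283
endloop
endfacet
facet normal 0.207 -0.259 0.943
outer loop
vertex 3.494 -1.613 4.097
vertex 2.511 -1.369 4.38
vertex 2.74 -2.345 4.062
endloop
endfacet
facet normal -0.768 0.250 0.590
outer loop
vertex 2.511 -1.369 4.38
vertex 2.058 -0.864 3.577
vertex 1.852 -1.882 3.74
endloop
endfacet
facet normal -0.598 0.639 -0.483
outer loop
vertex 2.058 -0.864 3.577
vertex 2.76 -0.795 2.798
vertex 2.006 -1.527 2.763
endloop
endfacet
facet normal 0.482 0.372 -0.794
outer loop
vertex 2.76 -0.795 2.798
vertex 3.648 -1.258 3.12
vertex 2.989 -1.771 2.48
endloop
endfacet
facet normal 0.151 -0.987 0.049
outer loop
vertex 2.428 -2.442 3.062
vertex 3.442 -2.276 3.283
vertex 2.74 -2.345 4.062
endloop
endfacet
facet normal -0.516 -0.822 0.241
outer loop
vertex 2.428 -2.442 3.062
vertex 2.74 -2.345 4.062
vertex 1.852 -1.882 3.74
endloop
endfacet
facet normal -0.823 -0.479 -0.304
outer loop
vertex 2.428 -2.442 3.062
vertex 1.852 -1.882 3.74
vertex 2.006 -1.527 2.763
endloop
endfacet
facet normal -0.347 -0.432 -0.832
outer loop
vertex 2.428 -2.442 3.062
vertex 2.006 -1.527 2.763
vertex 2.989 -1.771 2.48
endloop
endfacet
facet normal 0.256 -0.747 -0.614
outer loop
vertex 2.428 -2.442 3.062
vertex 2.989 -1.771 2.48
vertex 3.442 -2.276 3.283
endloop
endfacet
facet normal 0.598 -0.639 0.483
outer loop
vertex 2.74 -2.345 4.062
vertex 3.442 -2.276 3.283
vertex 3.494 -1.613 4.097
endloop
endfacet
facet normal -0.482 -0.372 0.794
outer loop
vertex 1.852 -1.882 3.74
vertex 2.74 -2.345 4.062
vertex 2.511 -1.369 4.38
endloop
endfacet
facet normal -0.979 0.184 -0.087
outer loop
vertex 2.006 -1.527 2.763
vertex 1.852 -1.882 3.74
vertex 2.058 -0.864 3.577
endloop
endfacet
facet normal -0.207 0.259 -0.943
outer loop
vertex 2.989 -1.771 2.48
vertex 2.006 -1.527 2.763
vertex 2.76 -0.795 2.798
endloop
endfacet
facet normal 0.768 -0.250 -0.590
outer loop
vertex 3.442 -2.276 3.283
vertex 2.989 -1.771 2.48
vertex 3.648 -1.258 3.12
endloop
endfacet

endsolid


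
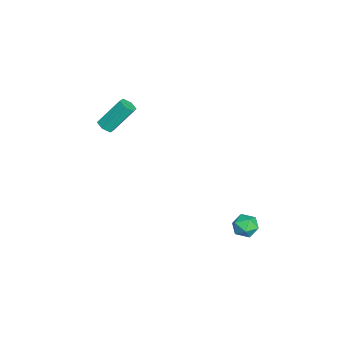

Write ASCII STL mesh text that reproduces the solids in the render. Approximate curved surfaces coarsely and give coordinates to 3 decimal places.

solid 
facet normal 0.021 0.787 0.617
outer loop
vertex 2.445 3.829 -2.213
vertex 1.761 3.672 -1.989
vertex 2.339 3.381 -1.638
endloop
endfacet
facet normal 0.675 0.516 0.527
outer loop
vertex 2.445 3.829 -2.213
vertex 2.339 3.381 -1.638
vertex 2.853 3.221 -2.14
endloop
endfacet
facet normal 0.828 0.535 -0.170
outer loop
vertex 2.445 3.829 -2.213
vertex 2.853 3.221 -2.14
vertex 2.593 3.413 -2.801
endloop
endfacet
facet normal 0.267 0.817 -0.511
outer loop
vertex 2.445 3.829 -2.213
vertex 2.593 3.413 -2.801
vertex 1.918 3.692 -2.708
endloop
endfacet
facet normal -0.231 0.973 -0.023
outer loop
vertex 2.445 3.829 -2.213
vertex 1.918 3.692 -2.708
vertex 1.761 3.672 -1.989
endloop
endfacet
facet normal 0.662 -0.168 0.731
outer loop
vertex 2.853 3.221 -2.14
vertex 2.339 3.381 -1.638
vertex 2.422 2.688 -1.872
endloop
endfacet
facet normal -0.397 0.269 0.877
outer loop
vertex 2.339 3.381 -1.638
vertex 1.761 3.672 -1.989
vertex 1.747 2.967 -1.779
endloop
endfacet
facet normal -0.805 0.571 -0.160
outer loop
vertex 1.761 3.672 -1.989
vertex 1.918 3.692 -2.708
vertex 1.487 3.159 -2.44
endloop
endfacet
facet normal 0.002 0.320 -0.947
outer loop
vertex 1.918 3.692 -2.708
vertex 2.593 3.413 -2.801
vertex 2.001 2.999 -2.942
endloop
endfacet
facet normal 0.908 -0.136 -0.397
outer loop
vertex 2.593 3.413 -2.801
vertex 2.853 3.221 -2.14
vertex 2.579 2.708 -2.591
endloop
endfacet
facet normal -0.267 -0.817 0.511
outer loop
vertex 1.895 2.551 -2.367
vertex 2.422 2.688 -1.872
vertex 1.747 2.967 -1.779
endloop
endfacet
facet normal -0.828 -0.535 0.170
outer loop
vertex 1.895 2.551 -2.367
vertex 1.747 2.967 -1.779
vertex 1.487 3.159 -2.44
endloop
endfacet
facet normal -0.675 -0.516 -0.527
outer loop
vertex 1.895 2.551 -2.367
vertex 1.487 3.159 -2.44
vertex 2.001 2.999 -2.942
endloop
endfacet
facet normal -0.021 -0.787 -0.617
outer loop
vertex 1.895 2.551 -2.367
vertex 2.001 2.999 -2.942
vertex 2.579 2.708 -2.591
endloop
endfacet
facet normal 0.231 -0.973 0.023
outer loop
vertex 1.895 2.551 -2.367
vertex 2.579 2.708 -2.591
vertex 2.422 2.688 -1.872
endloop
endfacet
facet normal -0.002 -0.320 0.947
outer loop
vertex 1.747 2.967 -1.779
vertex 2.422 2.688 -1.872
vertex 2.339 3.381 -1.638
endloop
endfacet
facet normal -0.908 0.136 0.397
outer loop
vertex 1.487 3.159 -2.44
vertex 1.747 2.967 -1.779
vertex 1.761 3.672 -1.989
endloop
endfacet
facet normal -0.662 0.168 -0.731
outer loop
vertex 2.001 2.999 -2.942
vertex 1.487 3.159 -2.44
vertex 1.918 3.692 -2.708
endloop
endfacet
facet normal 0.397 -0.269 -0.877
outer loop
vertex 2.579 2.708 -2.591
vertex 2.001 2.999 -2.942
vertex 2.593 3.413 -2.801
endloop
endfacet
facet normal 0.805 -0.571 0.160
outer loop
vertex 2.422 2.688 -1.872
vertex 2.579 2.708 -2.591
vertex 2.853 3.221 -2.14
endloop
endfacet
facet normal 0.158 -0.606 -0.780
outer loop
vertex -3.025 -3.737 0.268
vertex -3.451 -4.022 0.403
vertex -3.501 -3.61 0.073
endloop
endfacet
facet normal 0.410 0.759 -0.506
outer loop
vertex -3.025 -3.737 0.268
vertex -3.501 -3.61 0.073
vertex -3.323 -2.593 1.743
endloop
endfacet
facet normal 0.410 0.759 -0.506
outer loop
vertex -3.323 -2.593 1.743
vertex -3.501 -3.61 0.073
vertex -3.799 -2.466 1.548
endloop
endfacet
facet normal -0.159 0.604 0.781
outer loop
vertex -3.323 -2.593 1.743
vertex -3.799 -2.466 1.548
vertex -3.749 -2.878 1.877
endloop
endfacet
facet normal 0.158 -0.606 -0.780
outer loop
vertex -3.501 -3.61 0.073
vertex -3.451 -4.022 0.403
vertex -3.927 -3.895 0.208
endloop
endfacet
facet normal -0.574 0.587 -0.571
outer loop
vertex -3.501 -3.61 0.073
vertex -3.927 -3.895 0.208
vertex -3.799 -2.466 1.548
endloop
endfacet
facet normal -0.574 0.587 -0.571
outer loop
vertex -3.799 -2.466 1.548
vertex -3.927 -3.895 0.208
vertex -4.225 -2.751 1.683
endloop
endfacet
facet normal -0.157 0.605 0.781
outer loop
vertex -3.799 -2.466 1.548
vertex -4.225 -2.751 1.683
vertex -3.749 -2.878 1.877
endloop
endfacet
facet normal 0.159 -0.604 -0.781
outer loop
vertex -3.927 -3.895 0.208
vertex -3.451 -4.022 0.403
vertex -3.877 -4.307 0.537
endloop
endfacet
facet normal -0.983 -0.172 -0.066
outer loop
vertex -3.927 -3.895 0.208
vertex -3.877 -4.307 0.537
vertex -4.225 -2.751 1.683
endloop
endfacet
facet normal -0.983 -0.172 -0.066
outer loop
vertex -4.225 -2.751 1.683
vertex -3.877 -4.307 0.537
vertex -4.175 -3.163 2.012
endloop
endfacet
facet normal -0.157 0.605 0.781
outer loop
vertex -4.225 -2.751 1.683
vertex -4.175 -3.163 2.012
vertex -3.749 -2.878 1.877
endloop
endfacet
facet normal 0.159 -0.604 -0.781
outer loop
vertex -3.877 -4.307 0.537
vertex -3.451 -4.022 0.403
vertex -3.401 -4.434 0.732
endloop
endfacet
facet normal -0.410 -0.759 0.506
outer loop
vertex -3.877 -4.307 0.537
vertex -3.401 -4.434 0.732
vertex -4.175 -3.163 2.012
endloop
endfacet
facet normal -0.410 -0.759 0.506
outer loop
vertex -4.175 -3.163 2.012
vertex -3.401 -4.434 0.732
vertex -3.699 -3.29 2.207
endloop
endfacet
facet normal -0.158 0.606 0.780
outer loop
vertex -4.175 -3.163 2.012
vertex -3.699 -3.29 2.207
vertex -3.749 -2.878 1.877
endloop
endfacet
facet normal 0.157 -0.605 -0.781
outer loop
vertex -3.401 -4.434 0.732
vertex -3.451 -4.022 0.403
vertex -2.975 -4.149 0.597
endloop
endfacet
facet normal 0.574 -0.587 0.571
outer loop
vertex -3.401 -4.434 0.732
vertex -2.975 -4.149 0.597
vertex -3.699 -3.29 2.207
endloop
endfacet
facet normal 0.574 -0.587 0.571
outer loop
vertex -3.699 -3.29 2.207
vertex -2.975 -4.149 0.597
vertex -3.273 -3.005 2.072
endloop
endfacet
facet normal -0.158 0.606 0.780
outer loop
vertex -3.699 -3.29 2.207
vertex -3.273 -3.005 2.072
vertex -3.749 -2.878 1.877
endloop
endfacet
facet normal 0.157 -0.605 -0.781
outer loop
vertex -2.975 -4.149 0.597
vertex -3.451 -4.022 0.403
vertex -3.025 -3.737 0.268
endloop
endfacet
facet normal 0.983 0.172 0.066
outer loop
vertex -2.975 -4.149 0.597
vertex -3.025 -3.737 0.268
vertex -3.273 -3.005 2.072
endloop
endfacet
facet normal 0.983 0.172 0.066
outer loop
vertex -3.273 -3.005 2.072
vertex -3.025 -3.737 0.268
vertex -3.323 -2.593 1.743
endloop
endfacet
facet normal -0.159 0.604 0.781
outer loop
vertex -3.273 -3.005 2.072
vertex -3.323 -2.593 1.743
vertex -3.749 -2.878 1.877
endloop
endfacet

endsolid


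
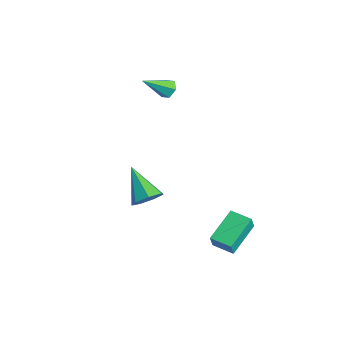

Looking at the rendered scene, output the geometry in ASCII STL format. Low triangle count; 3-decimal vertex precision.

solid 
facet normal -0.012 0.799 -0.601
outer loop
vertex -3.451 2.689 3.056
vertex -3.95 2.837 3.263
vertex -3.479 3.025 3.503
endloop
endfacet
facet normal 0.960 -0.191 0.204
outer loop
vertex -3.451 2.689 3.056
vertex -3.479 3.025 3.503
vertex -3.93 1.543 4.237
endloop
endfacet
facet normal -0.012 0.799 -0.601
outer loop
vertex -3.479 3.025 3.503
vertex -3.95 2.837 3.263
vertex -3.978 3.173 3.71
endloop
endfacet
facet normal 0.439 0.288 0.851
outer loop
vertex -3.479 3.025 3.503
vertex -3.978 3.173 3.71
vertex -3.93 1.543 4.237
endloop
endfacet
facet normal -0.012 0.799 -0.601
outer loop
vertex -3.978 3.173 3.71
vertex -3.95 2.837 3.263
vertex -4.448 2.986 3.471
endloop
endfacet
facet normal -0.516 0.250 0.819
outer loop
vertex -3.978 3.173 3.71
vertex -4.448 2.986 3.471
vertex -3.93 1.543 4.237
endloop
endfacet
facet normal -0.012 0.799 -0.601
outer loop
vertex -4.448 2.986 3.471
vertex -3.95 2.837 3.263
vertex -4.42 2.65 3.024
endloop
endfacet
facet normal -0.953 -0.267 0.141
outer loop
vertex -4.448 2.986 3.471
vertex -4.42 2.65 3.024
vertex -3.93 1.543 4.237
endloop
endfacet
facet normal -0.012 0.799 -0.601
outer loop
vertex -4.42 2.65 3.024
vertex -3.95 2.837 3.263
vertex -3.922 2.501 2.816
endloop
endfacet
facet normal -0.434 -0.746 -0.505
outer loop
vertex -4.42 2.65 3.024
vertex -3.922 2.501 2.816
vertex -3.93 1.543 4.237
endloop
endfacet
facet normal -0.012 0.799 -0.601
outer loop
vertex -3.922 2.501 2.816
vertex -3.95 2.837 3.263
vertex -3.451 2.689 3.056
endloop
endfacet
facet normal 0.524 -0.708 -0.474
outer loop
vertex -3.922 2.501 2.816
vertex -3.451 2.689 3.056
vertex -3.93 1.543 4.237
endloop
endfacet
facet normal -0.812 -0.579 0.068
outer loop
vertex 2.244 2.359 -2.389
vertex 1.294 3.772 -1.691
vertex 2.013 2.591 -3.174
endloop
endfacet
facet normal 0.516 -0.768 -0.379
outer loop
vertex 2.906 3.228 -3.249
vertex 2.244 2.359 -2.389
vertex 2.013 2.591 -3.174
endloop
endfacet
facet normal -0.812 -0.579 0.068
outer loop
vertex 2.013 2.591 -3.174
vertex 1.294 3.772 -1.691
vertex 1.063 4.004 -2.476
endloop
endfacet
facet normal -0.272 0.273 -0.923
outer loop
vertex 1.063 4.004 -2.476
vertex 2.906 3.228 -3.249
vertex 2.013 2.591 -3.174
endloop
endfacet
facet normal 0.272 -0.273 0.923
outer loop
vertex 2.244 2.359 -2.389
vertex 2.187 4.409 -1.766
vertex 1.294 3.772 -1.691
endloop
endfacet
facet normal 0.516 -0.768 -0.379
outer loop
vertex 3.137 2.996 -2.464
vertex 2.244 2.359 -2.389
vertex 2.906 3.228 -3.249
endloop
endfacet
facet normal 0.272 -0.273 0.923
outer loop
vertex 3.137 2.996 -2.464
vertex 2.187 4.409 -1.766
vertex 2.244 2.359 -2.389
endloop
endfacet
facet normal -0.516 0.768 0.379
outer loop
vertex 1.294 3.772 -1.691
vertex 2.187 4.409 -1.766
vertex 1.063 4.004 -2.476
endloop
endfacet
facet normal -0.272 0.273 -0.923
outer loop
vertex 1.956 4.641 -2.551
vertex 2.906 3.228 -3.249
vertex 1.063 4.004 -2.476
endloop
endfacet
facet normal -0.516 0.768 0.379
outer loop
vertex 1.063 4.004 -2.476
vertex 2.187 4.409 -1.766
vertex 1.956 4.641 -2.551
endloop
endfacet
facet normal 0.812 0.579 -0.068
outer loop
vertex 1.956 4.641 -2.551
vertex 3.137 2.996 -2.464
vertex 2.906 3.228 -3.249
endloop
endfacet
facet normal 0.812 0.579 -0.068
outer loop
vertex 2.187 4.409 -1.766
vertex 3.137 2.996 -2.464
vertex 1.956 4.641 -2.551
endloop
endfacet
facet normal 0.792 0.107 -0.601
outer loop
vertex 1.514 -0.272 0.838
vertex 1.032 -0.129 0.229
vertex 1.349 0.386 0.738
endloop
endfacet
facet normal 0.248 0.206 0.947
outer loop
vertex 1.514 -0.272 0.838
vertex 1.349 0.386 0.738
vertex -0.472 -0.331 1.371
endloop
endfacet
facet normal 0.792 0.106 -0.601
outer loop
vertex 1.349 0.386 0.738
vertex 1.032 -0.129 0.229
vertex 0.946 0.656 0.254
endloop
endfacet
facet normal -0.127 0.818 0.562
outer loop
vertex 1.349 0.386 0.738
vertex 0.946 0.656 0.254
vertex -0.472 -0.331 1.371
endloop
endfacet
facet normal 0.792 0.106 -0.601
outer loop
vertex 0.946 0.656 0.254
vertex 1.032 -0.129 0.229
vertex 0.607 0.335 -0.249
endloop
endfacet
facet normal -0.614 0.784 -0.087
outer loop
vertex 0.946 0.656 0.254
vertex 0.607 0.335 -0.249
vertex -0.472 -0.331 1.371
endloop
endfacet
facet normal 0.792 0.107 -0.601
outer loop
vertex 0.607 0.335 -0.249
vertex 1.032 -0.129 0.229
vertex 0.589 -0.335 -0.392
endloop
endfacet
facet normal -0.849 0.132 -0.511
outer loop
vertex 0.607 0.335 -0.249
vertex 0.589 -0.335 -0.392
vertex -0.472 -0.331 1.371
endloop
endfacet
facet normal 0.793 0.106 -0.601
outer loop
vertex 0.589 -0.335 -0.392
vertex 1.032 -0.129 0.229
vertex 0.904 -0.85 -0.067
endloop
endfacet
facet normal -0.654 -0.647 -0.392
outer loop
vertex 0.589 -0.335 -0.392
vertex 0.904 -0.85 -0.067
vertex -0.472 -0.331 1.371
endloop
endfacet
facet normal 0.792 0.106 -0.602
outer loop
vertex 0.904 -0.85 -0.067
vertex 1.032 -0.129 0.229
vertex 1.316 -0.822 0.48
endloop
endfacet
facet normal -0.175 -0.968 0.182
outer loop
vertex 0.904 -0.85 -0.067
vertex 1.316 -0.822 0.48
vertex -0.472 -0.331 1.371
endloop
endfacet
facet normal 0.792 0.107 -0.602
outer loop
vertex 1.316 -0.822 0.48
vertex 1.032 -0.129 0.229
vertex 1.514 -0.272 0.838
endloop
endfacet
facet normal 0.226 -0.587 0.777
outer loop
vertex 1.316 -0.822 0.48
vertex 1.514 -0.272 0.838
vertex -0.472 -0.331 1.371
endloop
endfacet

endsolid
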